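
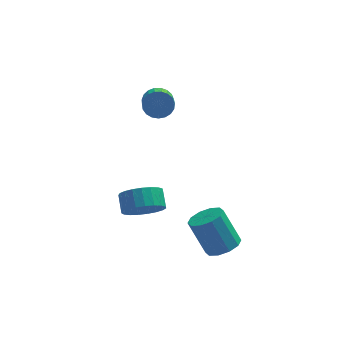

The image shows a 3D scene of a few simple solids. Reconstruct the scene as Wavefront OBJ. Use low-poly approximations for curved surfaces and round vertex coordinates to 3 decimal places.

v 3.903 -3.878 -4.574
v 4.791 -3.824 -4.188
v 3.945 -3.247 -2.32
v 3.057 -3.302 -2.706
v 4.655 -3.287 -4.416
v 3.809 -2.71 -2.548
v 4.232 -2.975 -4.704
v 3.386 -2.398 -2.836
v 3.683 -3.009 -4.942
v 2.836 -2.432 -3.075
v 3.218 -3.374 -5.04
v 2.372 -2.798 -3.172
v 3.015 -3.933 -4.96
v 2.169 -3.356 -3.092
v 3.151 -4.47 -4.732
v 2.305 -3.893 -2.864
v 3.574 -4.782 -4.444
v 2.728 -4.205 -2.576
v 4.124 -4.748 -4.205
v 3.277 -4.171 -2.338
v 4.588 -4.382 -4.108
v 3.742 -3.806 -2.24
v 1.119 3.207 1.193
v 1.438 2.807 0.54
v 1.36 0.992 1.614
v 1.041 1.393 2.267
v 1.722 2.898 0.714
v 1.644 1.083 1.788
v 1.901 3.042 0.971
v 1.824 1.228 2.045
v 1.946 3.215 1.266
v 1.868 1.401 2.34
v 1.847 3.387 1.549
v 1.769 1.572 2.623
v 1.622 3.527 1.77
v 1.545 1.713 2.844
v 1.311 3.613 1.891
v 1.233 1.798 2.966
v 0.966 3.628 1.892
v 0.888 1.813 2.966
v 0.648 3.57 1.772
v 0.57 1.756 2.846
v 0.411 3.45 1.551
v 0.333 1.635 2.626
v 0.296 3.288 1.269
v 0.219 1.473 2.343
v 0.324 3.111 0.974
v 0.246 1.297 2.048
v 0.489 2.952 0.716
v 0.412 1.137 1.79
v 0.763 2.836 0.541
v 0.686 1.022 1.615
v 1.099 2.785 0.478
v 1.021 0.971 1.553
v -0.009 -4.078 -1.321
v 0.619 -3.498 -2.013
v 0.517 -2.622 -1.372
v -0.111 -3.202 -0.679
v 0.199 -3.424 -2.18
v 0.097 -2.548 -1.539
v -0.256 -3.463 -2.199
v -0.358 -2.588 -1.558
v -0.669 -3.609 -2.066
v -0.771 -2.733 -1.424
v -0.967 -3.836 -1.803
v -1.069 -2.96 -1.162
v -1.1 -4.104 -1.458
v -1.202 -3.229 -0.817
v -1.044 -4.368 -1.089
v -1.146 -3.492 -0.447
v -0.81 -4.582 -0.759
v -0.911 -3.706 -0.118
v -0.436 -4.708 -0.527
v -0.538 -3.833 0.114
v 0.011 -4.726 -0.432
v -0.091 -3.85 0.209
v 0.454 -4.632 -0.491
v 0.353 -3.756 0.15
v 0.818 -4.441 -0.693
v 0.716 -3.566 -0.052
v 1.038 -4.188 -1.004
v 0.937 -3.313 -0.362
v 1.078 -3.916 -1.369
v 0.976 -3.04 -0.728
v 0.929 -3.672 -1.726
v 0.828 -2.796 -1.085
f 2 1 5
f 2 5 3
f 3 5 6
f 3 6 4
f 5 1 7
f 5 7 6
f 6 7 8
f 6 8 4
f 7 1 9
f 7 9 8
f 8 9 10
f 8 10 4
f 9 1 11
f 9 11 10
f 10 11 12
f 10 12 4
f 11 1 13
f 11 13 12
f 12 13 14
f 12 14 4
f 13 1 15
f 13 15 14
f 14 15 16
f 14 16 4
f 15 1 17
f 15 17 16
f 16 17 18
f 16 18 4
f 17 1 19
f 17 19 18
f 18 19 20
f 18 20 4
f 19 1 21
f 19 21 20
f 20 21 22
f 20 22 4
f 21 1 2
f 21 2 22
f 22 2 3
f 22 3 4
f 24 23 27
f 24 27 25
f 25 27 28
f 25 28 26
f 27 23 29
f 27 29 28
f 28 29 30
f 28 30 26
f 29 23 31
f 29 31 30
f 30 31 32
f 30 32 26
f 31 23 33
f 31 33 32
f 32 33 34
f 32 34 26
f 33 23 35
f 33 35 34
f 34 35 36
f 34 36 26
f 35 23 37
f 35 37 36
f 36 37 38
f 36 38 26
f 37 23 39
f 37 39 38
f 38 39 40
f 38 40 26
f 39 23 41
f 39 41 40
f 40 41 42
f 40 42 26
f 41 23 43
f 41 43 42
f 42 43 44
f 42 44 26
f 43 23 45
f 43 45 44
f 44 45 46
f 44 46 26
f 45 23 47
f 45 47 46
f 46 47 48
f 46 48 26
f 47 23 49
f 47 49 48
f 48 49 50
f 48 50 26
f 49 23 51
f 49 51 50
f 50 51 52
f 50 52 26
f 51 23 53
f 51 53 52
f 52 53 54
f 52 54 26
f 53 23 24
f 53 24 54
f 54 24 25
f 54 25 26
f 56 55 59
f 56 59 57
f 57 59 60
f 57 60 58
f 59 55 61
f 59 61 60
f 60 61 62
f 60 62 58
f 61 55 63
f 61 63 62
f 62 63 64
f 62 64 58
f 63 55 65
f 63 65 64
f 64 65 66
f 64 66 58
f 65 55 67
f 65 67 66
f 66 67 68
f 66 68 58
f 67 55 69
f 67 69 68
f 68 69 70
f 68 70 58
f 69 55 71
f 69 71 70
f 70 71 72
f 70 72 58
f 71 55 73
f 71 73 72
f 72 73 74
f 72 74 58
f 73 55 75
f 73 75 74
f 74 75 76
f 74 76 58
f 75 55 77
f 75 77 76
f 76 77 78
f 76 78 58
f 77 55 79
f 77 79 78
f 78 79 80
f 78 80 58
f 79 55 81
f 79 81 80
f 80 81 82
f 80 82 58
f 81 55 83
f 81 83 82
f 82 83 84
f 82 84 58
f 83 55 85
f 83 85 84
f 84 85 86
f 84 86 58
f 85 55 56
f 85 56 86
f 86 56 57
f 86 57 58



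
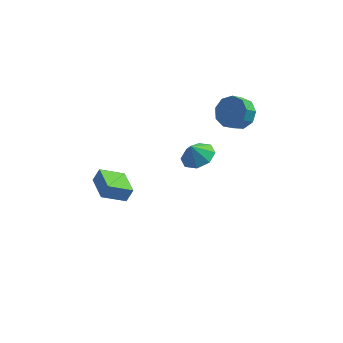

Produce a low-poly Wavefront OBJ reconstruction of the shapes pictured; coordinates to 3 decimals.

v -2.936 -4.745 1.184
v -2.576 -4.511 1.941
v -3.554 -3.173 0.993
v -3.194 -2.939 1.75
v -1.626 -4.321 0.43
v -1.266 -4.087 1.187
v -2.244 -2.749 0.239
v -1.884 -2.515 0.996
v 4.153 3.518 0.802
v 5.062 3.26 1.305
v 4.536 2.725 1.981
v 3.627 2.982 1.478
v 4.789 3.88 1.583
v 4.263 3.344 2.259
v 4.218 4.33 1.496
v 3.692 3.794 2.172
v 3.617 4.4 1.084
v 3.091 3.864 1.76
v 3.267 4.057 0.54
v 2.741 3.522 1.216
v 3.331 3.462 0.119
v 2.805 2.927 0.795
v 3.78 2.893 0.017
v 3.254 2.358 0.694
v 4.403 2.616 0.283
v 3.878 2.081 0.959
v 4.91 2.761 0.791
v 4.384 2.226 1.467
v 1.778 3.554 -3.523
v 2.789 3.525 -3.115
v 1.362 3.466 -2.497
v 2.488 4.302 -3.171
v 1.772 4.64 -3.433
v 1.059 4.342 -3.747
v 0.767 3.582 -3.93
v 1.067 2.805 -3.874
v 1.784 2.467 -3.613
v 2.497 2.765 -3.298
f 2 4 1
f 5 2 1
f 1 4 3
f 3 5 1
f 2 8 4
f 6 2 5
f 6 8 2
f 4 8 3
f 7 5 3
f 3 8 7
f 7 6 5
f 8 6 7
f 10 9 13
f 10 13 11
f 11 13 14
f 11 14 12
f 13 9 15
f 13 15 14
f 14 15 16
f 14 16 12
f 15 9 17
f 15 17 16
f 16 17 18
f 16 18 12
f 17 9 19
f 17 19 18
f 18 19 20
f 18 20 12
f 19 9 21
f 19 21 20
f 20 21 22
f 20 22 12
f 21 9 23
f 21 23 22
f 22 23 24
f 22 24 12
f 23 9 25
f 23 25 24
f 24 25 26
f 24 26 12
f 25 9 27
f 25 27 26
f 26 27 28
f 26 28 12
f 27 9 10
f 27 10 28
f 28 10 11
f 28 11 12
f 30 29 32
f 30 32 31
f 32 29 33
f 32 33 31
f 33 29 34
f 33 34 31
f 34 29 35
f 34 35 31
f 35 29 36
f 35 36 31
f 36 29 37
f 36 37 31
f 37 29 38
f 37 38 31
f 38 29 30
f 38 30 31



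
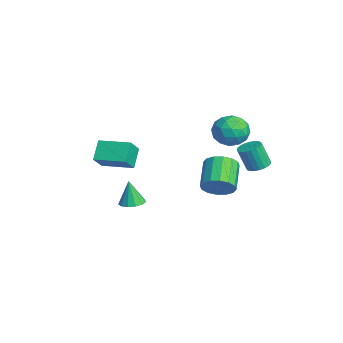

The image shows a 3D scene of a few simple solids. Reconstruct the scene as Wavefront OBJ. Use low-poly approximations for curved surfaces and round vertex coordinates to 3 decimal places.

v -2.313 -2.517 -4.257
v -1.493 -2.471 -4.132
v -2.567 -2.663 -2.543
v -1.654 -2.032 -4.118
v -2.023 -1.746 -4.149
v -2.484 -1.706 -4.214
v -2.891 -1.923 -4.293
v -3.114 -2.328 -4.361
v -3.083 -2.793 -4.396
v -2.807 -3.171 -4.387
v -2.374 -3.341 -4.337
v -1.921 -3.249 -4.262
v -1.593 -2.925 -4.185
v 0.221 2.086 -2.193
v 0.796 2.031 -1.293
v -0.845 2.638 -0.206
v -1.421 2.694 -1.107
v 0.866 2.549 -1.476
v -0.775 3.156 -0.39
v 0.764 2.943 -1.852
v -0.878 3.55 -0.765
v 0.515 3.107 -2.319
v -1.126 3.715 -1.232
v 0.188 2.998 -2.752
v -1.453 3.606 -1.666
v -0.13 2.645 -3.036
v -1.772 3.252 -1.949
v -0.355 2.142 -3.094
v -1.996 2.749 -2.007
v -0.425 1.624 -2.91
v -2.066 2.231 -1.824
v -0.322 1.23 -2.535
v -1.964 1.837 -1.448
v -0.074 1.065 -2.068
v -1.715 1.673 -0.981
v 0.253 1.174 -1.634
v -1.388 1.782 -0.548
v 0.572 1.528 -1.351
v -1.07 2.135 -0.264
v 1.121 3.15 2.682
v 2.288 3.188 2.703
v 1.152 1.612 3.777
v 2.319 1.65 3.798
v 1.698 2.472 4.347
v 1.678 3.422 3.67
v 1.762 1.378 2.81
v 1.742 2.328 2.133
v 2.683 2.093 2.782
v 2.644 2.769 3.732
v 0.796 2.031 2.748
v 0.757 2.707 3.698
v 1.702 3.304 2.596
v 1.738 1.496 3.884
v 1.373 1.979 4.207
v 2.059 2.002 4.219
v 1.344 3.442 3.165
v 2.029 3.464 3.177
v 1.682 3.043 4.144
v 1.411 1.336 3.303
v 2.096 1.358 3.315
v 1.381 2.798 2.261
v 2.067 2.821 2.273
v 1.758 1.757 2.336
v 2.62 2.683 2.655
v 2.638 1.779 3.299
v 2.311 1.619 2.718
v 2.299 2.177 2.32
v 2.597 3.08 3.214
v 2.615 2.176 3.857
v 2.25 2.659 4.18
v 2.239 3.218 3.782
v 2.829 2.437 3.26
v 0.825 2.624 2.623
v 0.843 1.72 3.266
v 1.201 1.582 2.698
v 1.19 2.141 2.3
v 0.802 3.021 3.181
v 0.82 2.117 3.825
v 1.141 2.623 4.16
v 1.129 3.181 3.762
v 0.611 2.363 3.22
v 3.262 3.641 1.075
v 3.682 3.052 0.92
v 3.498 2.529 2.41
v 3.078 3.119 2.565
v 3.891 3.256 1.017
v 3.707 2.733 2.507
v 3.991 3.526 1.124
v 3.807 3.003 2.615
v 3.966 3.816 1.223
v 3.782 3.294 2.713
v 3.818 4.076 1.296
v 3.634 3.554 2.786
v 3.575 4.261 1.331
v 3.391 3.738 2.821
v 3.277 4.339 1.321
v 3.093 3.816 2.812
v 2.977 4.296 1.269
v 2.793 3.773 2.76
v 2.726 4.14 1.184
v 2.542 3.617 2.674
v 2.568 3.898 1.079
v 2.384 3.375 2.569
v 2.53 3.611 0.974
v 2.346 3.088 2.464
v 2.618 3.33 0.886
v 2.434 2.807 2.376
v 2.818 3.102 0.831
v 2.634 2.579 2.321
v 3.094 2.968 0.818
v 2.91 2.445 2.308
v 3.4 2.95 0.849
v 3.216 2.427 2.34
v -1.266 -4.189 1.213
v -0.469 -4.814 2.194
v -0.173 -2.523 1.387
v 0.624 -3.148 2.368
v -0.364 -4.672 0.172
v 0.433 -5.297 1.153
v 0.729 -3.006 0.346
v 1.526 -3.631 1.327
f 2 1 4
f 2 4 3
f 4 1 5
f 4 5 3
f 5 1 6
f 5 6 3
f 6 1 7
f 6 7 3
f 7 1 8
f 7 8 3
f 8 1 9
f 8 9 3
f 9 1 10
f 9 10 3
f 10 1 11
f 10 11 3
f 11 1 12
f 11 12 3
f 12 1 13
f 12 13 3
f 13 1 2
f 13 2 3
f 15 14 18
f 15 18 16
f 16 18 19
f 16 19 17
f 18 14 20
f 18 20 19
f 19 20 21
f 19 21 17
f 20 14 22
f 20 22 21
f 21 22 23
f 21 23 17
f 22 14 24
f 22 24 23
f 23 24 25
f 23 25 17
f 24 14 26
f 24 26 25
f 25 26 27
f 25 27 17
f 26 14 28
f 26 28 27
f 27 28 29
f 27 29 17
f 28 14 30
f 28 30 29
f 29 30 31
f 29 31 17
f 30 14 32
f 30 32 31
f 31 32 33
f 31 33 17
f 32 14 34
f 32 34 33
f 33 34 35
f 33 35 17
f 34 14 36
f 34 36 35
f 35 36 37
f 35 37 17
f 36 14 38
f 36 38 37
f 37 38 39
f 37 39 17
f 38 14 15
f 38 15 39
f 39 15 16
f 39 16 17
f 40 77 56
f 77 51 80
f 56 80 45
f 77 80 56
f 40 56 52
f 56 45 57
f 52 57 41
f 56 57 52
f 40 52 61
f 52 41 62
f 61 62 47
f 52 62 61
f 40 61 73
f 61 47 76
f 73 76 50
f 61 76 73
f 40 73 77
f 73 50 81
f 77 81 51
f 73 81 77
f 41 57 68
f 57 45 71
f 68 71 49
f 57 71 68
f 45 80 58
f 80 51 79
f 58 79 44
f 80 79 58
f 51 81 78
f 81 50 74
f 78 74 42
f 81 74 78
f 50 76 75
f 76 47 63
f 75 63 46
f 76 63 75
f 47 62 67
f 62 41 64
f 67 64 48
f 62 64 67
f 43 69 55
f 69 49 70
f 55 70 44
f 69 70 55
f 43 55 53
f 55 44 54
f 53 54 42
f 55 54 53
f 43 53 60
f 53 42 59
f 60 59 46
f 53 59 60
f 43 60 65
f 60 46 66
f 65 66 48
f 60 66 65
f 43 65 69
f 65 48 72
f 69 72 49
f 65 72 69
f 44 70 58
f 70 49 71
f 58 71 45
f 70 71 58
f 42 54 78
f 54 44 79
f 78 79 51
f 54 79 78
f 46 59 75
f 59 42 74
f 75 74 50
f 59 74 75
f 48 66 67
f 66 46 63
f 67 63 47
f 66 63 67
f 49 72 68
f 72 48 64
f 68 64 41
f 72 64 68
f 83 82 86
f 83 86 84
f 84 86 87
f 84 87 85
f 86 82 88
f 86 88 87
f 87 88 89
f 87 89 85
f 88 82 90
f 88 90 89
f 89 90 91
f 89 91 85
f 90 82 92
f 90 92 91
f 91 92 93
f 91 93 85
f 92 82 94
f 92 94 93
f 93 94 95
f 93 95 85
f 94 82 96
f 94 96 95
f 95 96 97
f 95 97 85
f 96 82 98
f 96 98 97
f 97 98 99
f 97 99 85
f 98 82 100
f 98 100 99
f 99 100 101
f 99 101 85
f 100 82 102
f 100 102 101
f 101 102 103
f 101 103 85
f 102 82 104
f 102 104 103
f 103 104 105
f 103 105 85
f 104 82 106
f 104 106 105
f 105 106 107
f 105 107 85
f 106 82 108
f 106 108 107
f 107 108 109
f 107 109 85
f 108 82 110
f 108 110 109
f 109 110 111
f 109 111 85
f 110 82 112
f 110 112 111
f 111 112 113
f 111 113 85
f 112 82 83
f 112 83 113
f 113 83 84
f 113 84 85
f 115 117 114
f 118 115 114
f 114 117 116
f 116 118 114
f 115 121 117
f 119 115 118
f 119 121 115
f 117 121 116
f 120 118 116
f 116 121 120
f 120 119 118
f 121 119 120



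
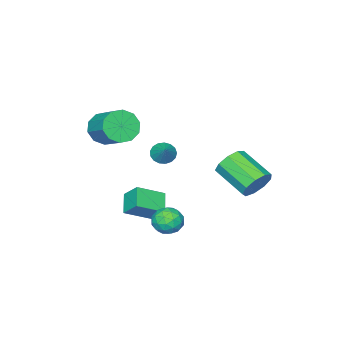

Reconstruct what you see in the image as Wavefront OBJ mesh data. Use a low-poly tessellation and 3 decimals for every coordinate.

v -2.462 1.657 -1.947
v -2.075 1.283 -2.68
v -2.191 -0.511 -1.827
v -2.578 -0.137 -1.093
v -1.637 1.45 -2.27
v -1.753 -0.344 -1.417
v -1.586 1.714 -1.709
v -1.701 -0.081 -0.856
v -1.944 1.951 -1.259
v -2.06 0.157 -0.405
v -2.545 2.051 -1.13
v -2.661 0.256 -0.277
v -3.107 1.966 -1.384
v -3.223 0.172 -0.531
v -3.367 1.737 -1.901
v -3.483 -0.057 -1.048
v -3.204 1.471 -2.439
v -3.32 -0.323 -1.586
v -2.694 1.291 -2.747
v -2.81 -0.503 -1.894
v 0.243 -2.558 -4.794
v -0.516 -3.241 -4.126
v 0.219 -1.726 -3.971
v -0.54 -2.409 -3.303
v 1.48 -3.231 -4.077
v 0.721 -3.914 -3.409
v 1.456 -2.399 -3.254
v 0.697 -3.082 -2.586
v -2.34 -4.163 -1.989
v -2.11 -3.808 -2.495
v -1.72 -3.457 -1.211
v -2.378 -3.661 -2.415
v -2.637 -3.629 -2.237
v -2.828 -3.719 -2.003
v -2.908 -3.912 -1.765
v -2.857 -4.161 -1.578
v -2.688 -4.411 -1.485
v -2.439 -4.605 -1.508
v -2.168 -4.697 -1.641
v -1.936 -4.667 -1.853
v -1.797 -4.522 -2.097
v -1.782 -4.294 -2.315
v -1.895 -4.037 -2.459
v 1.523 -4.248 1.329
v 2.359 -4.241 0.858
v 2.854 -2.764 1.76
v 2.017 -2.772 2.231
v 1.97 -3.92 0.546
v 2.465 -2.443 1.448
v 1.41 -3.724 0.533
v 1.905 -2.247 1.435
v 0.893 -3.729 0.824
v 1.388 -2.252 1.726
v 0.616 -3.932 1.308
v 1.111 -2.455 2.21
v 0.686 -4.256 1.8
v 1.181 -2.779 2.702
v 1.075 -4.577 2.112
v 1.57 -3.1 3.014
v 1.635 -4.773 2.125
v 2.13 -3.296 3.027
v 2.152 -4.768 1.834
v 2.647 -3.291 2.736
v 2.429 -4.565 1.35
v 2.924 -3.088 2.252
v 2.446 1.183 -2.834
v 3.026 0.905 -2.342
v 1.854 0.015 -2.798
v 2.434 -0.263 -2.306
v 1.908 0.291 -2.039
v 2.274 1.013 -2.061
v 2.606 -0.093 -3.079
v 2.972 0.629 -3.101
v 3.124 0.116 -2.493
v 2.693 0.354 -1.851
v 2.187 0.566 -3.289
v 1.756 0.804 -2.647
v 2.788 1.147 -2.591
v 2.092 -0.227 -2.549
v 1.783 0.099 -2.392
v 2.124 -0.064 -2.103
v 2.346 1.21 -2.426
v 2.687 1.047 -2.137
v 2.03 0.686 -1.959
v 2.193 -0.127 -3.003
v 2.534 -0.29 -2.714
v 2.756 0.984 -3.037
v 3.097 0.821 -2.748
v 2.85 0.234 -3.181
v 3.187 0.519 -2.391
v 2.839 -0.168 -2.37
v 2.94 -0.068 -2.824
v 3.155 0.357 -2.837
v 2.933 0.659 -2.013
v 2.585 -0.028 -1.992
v 2.276 0.298 -1.835
v 2.491 0.723 -1.848
v 2.991 0.195 -2.102
v 2.295 0.948 -3.148
v 1.947 0.261 -3.127
v 2.389 0.197 -3.292
v 2.604 0.622 -3.305
v 2.041 1.088 -2.77
v 1.693 0.401 -2.749
v 1.725 0.563 -2.303
v 1.94 0.988 -2.316
v 1.889 0.725 -3.038
f 2 1 5
f 2 5 3
f 3 5 6
f 3 6 4
f 5 1 7
f 5 7 6
f 6 7 8
f 6 8 4
f 7 1 9
f 7 9 8
f 8 9 10
f 8 10 4
f 9 1 11
f 9 11 10
f 10 11 12
f 10 12 4
f 11 1 13
f 11 13 12
f 12 13 14
f 12 14 4
f 13 1 15
f 13 15 14
f 14 15 16
f 14 16 4
f 15 1 17
f 15 17 16
f 16 17 18
f 16 18 4
f 17 1 19
f 17 19 18
f 18 19 20
f 18 20 4
f 19 1 2
f 19 2 20
f 20 2 3
f 20 3 4
f 22 24 21
f 25 22 21
f 21 24 23
f 23 25 21
f 22 28 24
f 26 22 25
f 26 28 22
f 24 28 23
f 27 25 23
f 23 28 27
f 27 26 25
f 28 26 27
f 30 29 32
f 30 32 31
f 32 29 33
f 32 33 31
f 33 29 34
f 33 34 31
f 34 29 35
f 34 35 31
f 35 29 36
f 35 36 31
f 36 29 37
f 36 37 31
f 37 29 38
f 37 38 31
f 38 29 39
f 38 39 31
f 39 29 40
f 39 40 31
f 40 29 41
f 40 41 31
f 41 29 42
f 41 42 31
f 42 29 43
f 42 43 31
f 43 29 30
f 43 30 31
f 45 44 48
f 45 48 46
f 46 48 49
f 46 49 47
f 48 44 50
f 48 50 49
f 49 50 51
f 49 51 47
f 50 44 52
f 50 52 51
f 51 52 53
f 51 53 47
f 52 44 54
f 52 54 53
f 53 54 55
f 53 55 47
f 54 44 56
f 54 56 55
f 55 56 57
f 55 57 47
f 56 44 58
f 56 58 57
f 57 58 59
f 57 59 47
f 58 44 60
f 58 60 59
f 59 60 61
f 59 61 47
f 60 44 62
f 60 62 61
f 61 62 63
f 61 63 47
f 62 44 64
f 62 64 63
f 63 64 65
f 63 65 47
f 64 44 45
f 64 45 65
f 65 45 46
f 65 46 47
f 66 103 82
f 103 77 106
f 82 106 71
f 103 106 82
f 66 82 78
f 82 71 83
f 78 83 67
f 82 83 78
f 66 78 87
f 78 67 88
f 87 88 73
f 78 88 87
f 66 87 99
f 87 73 102
f 99 102 76
f 87 102 99
f 66 99 103
f 99 76 107
f 103 107 77
f 99 107 103
f 67 83 94
f 83 71 97
f 94 97 75
f 83 97 94
f 71 106 84
f 106 77 105
f 84 105 70
f 106 105 84
f 77 107 104
f 107 76 100
f 104 100 68
f 107 100 104
f 76 102 101
f 102 73 89
f 101 89 72
f 102 89 101
f 73 88 93
f 88 67 90
f 93 90 74
f 88 90 93
f 69 95 81
f 95 75 96
f 81 96 70
f 95 96 81
f 69 81 79
f 81 70 80
f 79 80 68
f 81 80 79
f 69 79 86
f 79 68 85
f 86 85 72
f 79 85 86
f 69 86 91
f 86 72 92
f 91 92 74
f 86 92 91
f 69 91 95
f 91 74 98
f 95 98 75
f 91 98 95
f 70 96 84
f 96 75 97
f 84 97 71
f 96 97 84
f 68 80 104
f 80 70 105
f 104 105 77
f 80 105 104
f 72 85 101
f 85 68 100
f 101 100 76
f 85 100 101
f 74 92 93
f 92 72 89
f 93 89 73
f 92 89 93
f 75 98 94
f 98 74 90
f 94 90 67
f 98 90 94



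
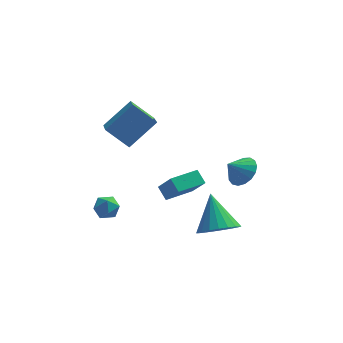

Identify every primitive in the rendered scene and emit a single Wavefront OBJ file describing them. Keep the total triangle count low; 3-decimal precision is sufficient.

v -2.262 2.854 0.814
v -2.092 0.977 1.807
v -3.392 3.255 1.764
v -3.223 1.378 2.757
v -0.957 3.622 2.043
v -0.788 1.745 3.036
v -2.088 4.023 2.993
v -1.918 2.146 3.986
v -0.384 2.056 -2.844
v -0.768 2.609 -2.293
v 0.912 3.04 -2.93
v 0.528 3.594 -2.38
v 0.232 1.346 -1.7
v -0.152 1.9 -1.15
v 1.528 2.331 -1.787
v 1.144 2.884 -1.236
v 3.39 3.936 -2.135
v 3.776 4.528 -1.529
v 2.63 3.624 -1.345
v 3.464 4.772 -1.733
v 3.135 4.825 -2.028
v 2.865 4.674 -2.348
v 2.715 4.354 -2.619
v 2.72 3.939 -2.779
v 2.878 3.523 -2.792
v 3.154 3.202 -2.654
v 3.483 3.049 -2.397
v 3.792 3.1 -2.08
v 4.008 3.342 -1.776
v 4.083 3.72 -1.553
v 3.999 4.148 -1.465
v -3.649 1.35 -2.139
v -3.346 1.712 -2.704
v -3.114 0.348 -2.496
v -2.811 0.71 -3.061
v -2.592 0.852 -2.372
v -2.923 1.471 -2.152
v -3.537 0.589 -3.048
v -3.868 1.208 -2.828
v -3.277 1.242 -3.265
v -2.693 1.405 -2.848
v -3.767 0.655 -2.352
v -3.183 0.818 -1.935
v 2.087 -1.968 -1.866
v 2.849 -2.428 -1.273
v 1.713 -0.612 -0.334
v 3.078 -2.117 -1.492
v 3.137 -1.78 -1.776
v 3.013 -1.475 -2.076
v 2.73 -1.255 -2.34
v 2.335 -1.159 -2.521
v 1.898 -1.202 -2.59
v 1.493 -1.378 -2.533
v 1.191 -1.656 -2.361
v 1.044 -1.988 -2.103
v 1.077 -2.316 -1.805
v 1.285 -2.584 -1.517
v 1.632 -2.746 -1.29
v 2.057 -2.773 -1.162
v 2.488 -2.66 -1.156
f 2 4 1
f 5 2 1
f 1 4 3
f 3 5 1
f 2 8 4
f 6 2 5
f 6 8 2
f 4 8 3
f 7 5 3
f 3 8 7
f 7 6 5
f 8 6 7
f 10 12 9
f 13 10 9
f 9 12 11
f 11 13 9
f 10 16 12
f 14 10 13
f 14 16 10
f 12 16 11
f 15 13 11
f 11 16 15
f 15 14 13
f 16 14 15
f 18 17 20
f 18 20 19
f 20 17 21
f 20 21 19
f 21 17 22
f 21 22 19
f 22 17 23
f 22 23 19
f 23 17 24
f 23 24 19
f 24 17 25
f 24 25 19
f 25 17 26
f 25 26 19
f 26 17 27
f 26 27 19
f 27 17 28
f 27 28 19
f 28 17 29
f 28 29 19
f 29 17 30
f 29 30 19
f 30 17 31
f 30 31 19
f 31 17 18
f 31 18 19
f 32 43 37
f 32 37 33
f 32 33 39
f 32 39 42
f 32 42 43
f 33 37 41
f 37 43 36
f 43 42 34
f 42 39 38
f 39 33 40
f 35 41 36
f 35 36 34
f 35 34 38
f 35 38 40
f 35 40 41
f 36 41 37
f 34 36 43
f 38 34 42
f 40 38 39
f 41 40 33
f 45 44 47
f 45 47 46
f 47 44 48
f 47 48 46
f 48 44 49
f 48 49 46
f 49 44 50
f 49 50 46
f 50 44 51
f 50 51 46
f 51 44 52
f 51 52 46
f 52 44 53
f 52 53 46
f 53 44 54
f 53 54 46
f 54 44 55
f 54 55 46
f 55 44 56
f 55 56 46
f 56 44 57
f 56 57 46
f 57 44 58
f 57 58 46
f 58 44 59
f 58 59 46
f 59 44 60
f 59 60 46
f 60 44 45
f 60 45 46



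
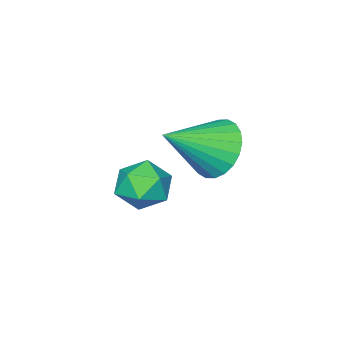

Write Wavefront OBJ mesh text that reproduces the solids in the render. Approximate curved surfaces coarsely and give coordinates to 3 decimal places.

v -2.769 3.065 1.739
v -2.158 3.242 0.892
v -1.171 2.535 2.781
v -2.154 3.614 1.073
v -2.243 3.901 1.357
v -2.413 4.062 1.698
v -2.636 4.07 2.046
v -2.88 3.926 2.347
v -3.107 3.65 2.556
v -3.283 3.285 2.64
v -3.38 2.887 2.587
v -3.385 2.515 2.405
v -3.296 2.228 2.122
v -3.126 2.067 1.78
v -2.903 2.059 1.433
v -2.659 2.203 1.132
v -2.432 2.479 0.923
v -2.256 2.844 0.839
v 0.412 4.109 2.542
v 1.08 4.019 1.988
v -0.2 2.961 1.992
v 0.468 2.871 1.438
v 0.587 2.731 2.291
v 0.965 3.44 2.631
v -0.085 3.54 1.349
v 0.293 4.249 1.689
v 0.773 3.667 1.25
v 1.188 3.167 1.833
v -0.308 3.813 2.147
v 0.107 3.313 2.73
f 2 1 4
f 2 4 3
f 4 1 5
f 4 5 3
f 5 1 6
f 5 6 3
f 6 1 7
f 6 7 3
f 7 1 8
f 7 8 3
f 8 1 9
f 8 9 3
f 9 1 10
f 9 10 3
f 10 1 11
f 10 11 3
f 11 1 12
f 11 12 3
f 12 1 13
f 12 13 3
f 13 1 14
f 13 14 3
f 14 1 15
f 14 15 3
f 15 1 16
f 15 16 3
f 16 1 17
f 16 17 3
f 17 1 18
f 17 18 3
f 18 1 2
f 18 2 3
f 19 30 24
f 19 24 20
f 19 20 26
f 19 26 29
f 19 29 30
f 20 24 28
f 24 30 23
f 30 29 21
f 29 26 25
f 26 20 27
f 22 28 23
f 22 23 21
f 22 21 25
f 22 25 27
f 22 27 28
f 23 28 24
f 21 23 30
f 25 21 29
f 27 25 26
f 28 27 20



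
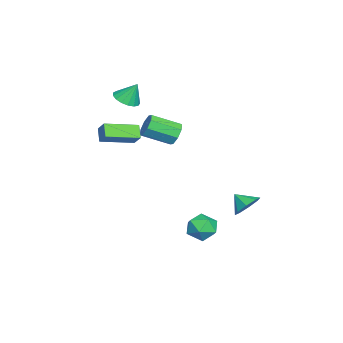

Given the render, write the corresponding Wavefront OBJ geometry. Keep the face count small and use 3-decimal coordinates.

v -3.443 -2.661 2.734
v -3.069 -3.304 3.079
v -3.437 -2.039 3.886
v -2.772 -3.078 2.956
v -2.63 -2.757 2.782
v -2.673 -2.414 2.596
v -2.893 -2.127 2.443
v -3.239 -1.963 2.355
v -3.631 -1.959 2.355
v -3.98 -2.116 2.441
v -4.206 -2.397 2.595
v -4.258 -2.74 2.78
v -4.122 -3.064 2.954
v -3.831 -3.296 3.078
v -3.451 -3.383 3.124
v 3.126 3.443 -2.489
v 3.982 3.536 -2.829
v 3.198 1.964 -2.711
v 4.054 2.057 -3.051
v 3.896 2.204 -2.151
v 3.851 3.118 -2.014
v 3.329 2.382 -3.526
v 3.284 3.296 -3.389
v 4.107 2.88 -3.47
v 4.457 2.77 -2.621
v 2.723 2.73 -2.919
v 3.073 2.62 -2.07
v -1.732 4.258 -3.951
v -1.374 3.641 -4.483
v -2.088 3.482 -3.289
v -0.941 3.853 -4.001
v -0.972 4.303 -3.491
v -1.448 4.726 -3.25
v -2.091 4.875 -3.419
v -2.523 4.663 -3.901
v -2.493 4.213 -4.411
v -2.017 3.79 -4.652
v -1.433 0.449 1.265
v -1.053 0.81 1.814
v -0.646 -0.727 2.545
v -1.027 -1.089 1.995
v -1.612 0.727 1.949
v -1.206 -0.811 2.68
v -2.067 0.48 1.683
v -1.66 -1.057 2.414
v -2.151 0.215 1.172
v -1.744 -1.322 1.903
v -1.814 0.087 0.715
v -1.407 -1.45 1.446
v -1.254 0.171 0.58
v -0.848 -1.367 1.311
v -0.8 0.417 0.846
v -0.393 -1.12 1.577
v -0.716 0.682 1.357
v -0.309 -0.855 2.088
v 1.427 -3.003 1.777
v 0.801 -3.218 2.401
v 0.465 -1.379 1.372
v -0.161 -1.595 1.996
v 1.901 -2.565 2.404
v 1.275 -2.781 3.028
v 0.939 -0.942 1.999
v 0.313 -1.157 2.623
f 2 1 4
f 2 4 3
f 4 1 5
f 4 5 3
f 5 1 6
f 5 6 3
f 6 1 7
f 6 7 3
f 7 1 8
f 7 8 3
f 8 1 9
f 8 9 3
f 9 1 10
f 9 10 3
f 10 1 11
f 10 11 3
f 11 1 12
f 11 12 3
f 12 1 13
f 12 13 3
f 13 1 14
f 13 14 3
f 14 1 15
f 14 15 3
f 15 1 2
f 15 2 3
f 16 27 21
f 16 21 17
f 16 17 23
f 16 23 26
f 16 26 27
f 17 21 25
f 21 27 20
f 27 26 18
f 26 23 22
f 23 17 24
f 19 25 20
f 19 20 18
f 19 18 22
f 19 22 24
f 19 24 25
f 20 25 21
f 18 20 27
f 22 18 26
f 24 22 23
f 25 24 17
f 29 28 31
f 29 31 30
f 31 28 32
f 31 32 30
f 32 28 33
f 32 33 30
f 33 28 34
f 33 34 30
f 34 28 35
f 34 35 30
f 35 28 36
f 35 36 30
f 36 28 37
f 36 37 30
f 37 28 29
f 37 29 30
f 39 38 42
f 39 42 40
f 40 42 43
f 40 43 41
f 42 38 44
f 42 44 43
f 43 44 45
f 43 45 41
f 44 38 46
f 44 46 45
f 45 46 47
f 45 47 41
f 46 38 48
f 46 48 47
f 47 48 49
f 47 49 41
f 48 38 50
f 48 50 49
f 49 50 51
f 49 51 41
f 50 38 52
f 50 52 51
f 51 52 53
f 51 53 41
f 52 38 54
f 52 54 53
f 53 54 55
f 53 55 41
f 54 38 39
f 54 39 55
f 55 39 40
f 55 40 41
f 57 59 56
f 60 57 56
f 56 59 58
f 58 60 56
f 57 63 59
f 61 57 60
f 61 63 57
f 59 63 58
f 62 60 58
f 58 63 62
f 62 61 60
f 63 61 62



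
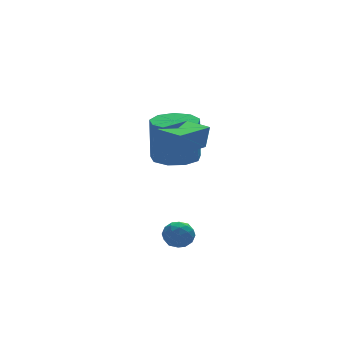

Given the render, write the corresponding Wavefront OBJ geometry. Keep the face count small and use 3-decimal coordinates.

v 3.017 3.707 -0.85
v 4.056 3.5 -0.833
v 4.023 3.507 1.287
v 2.983 3.713 1.27
v 3.946 4.217 -0.837
v 3.912 4.223 1.283
v 3.4 4.695 -0.847
v 3.367 4.701 1.273
v 2.676 4.71 -0.858
v 2.642 4.717 1.261
v 2.11 4.256 -0.866
v 2.077 4.263 1.254
v 1.969 3.545 -0.866
v 1.936 3.552 1.254
v 2.318 2.909 -0.858
v 2.285 2.916 1.261
v 2.994 2.647 -0.847
v 2.961 2.654 1.273
v 3.68 2.88 -0.837
v 3.647 2.887 1.283
v 0.666 -0.442 -2.941
v 1.213 -0.025 -3.029
v 1.347 -1.335 -2.951
v 1.894 -0.918 -3.039
v 1.55 -0.917 -2.436
v 1.13 -0.364 -2.43
v 1.43 -0.996 -3.55
v 1.01 -0.443 -3.544
v 1.686 -0.367 -3.406
v 1.76 -0.318 -2.718
v 0.8 -1.042 -3.262
v 0.874 -0.993 -2.574
v 0.88 -0.155 -2.984
v 1.68 -1.205 -2.996
v 1.478 -1.204 -2.641
v 1.8 -0.959 -2.694
v 0.831 -0.355 -2.632
v 1.153 -0.109 -2.684
v 1.351 -0.634 -2.335
v 1.407 -1.251 -3.296
v 1.729 -1.005 -3.348
v 0.76 -0.401 -3.286
v 1.082 -0.156 -3.339
v 1.209 -0.726 -3.645
v 1.479 -0.11 -3.257
v 1.879 -0.636 -3.263
v 1.607 -0.681 -3.564
v 1.36 -0.357 -3.56
v 1.523 -0.082 -2.853
v 1.923 -0.607 -2.859
v 1.721 -0.606 -2.504
v 1.474 -0.282 -2.501
v 1.8 -0.283 -3.074
v 0.637 -0.753 -3.121
v 1.037 -1.278 -3.127
v 1.086 -1.078 -3.479
v 0.839 -0.754 -3.476
v 0.681 -0.724 -2.717
v 1.081 -1.25 -2.723
v 1.2 -1.003 -2.42
v 0.953 -0.679 -2.416
v 0.76 -1.077 -2.906
v 0.084 -0.964 2.04
v 0.259 -0.965 3.076
v 1.847 0.211 1.743
v 2.023 0.21 2.778
v 0.657 -1.85 1.942
v 0.833 -1.851 2.977
v 2.421 -0.675 1.644
v 2.596 -0.676 2.68
f 2 1 5
f 2 5 3
f 3 5 6
f 3 6 4
f 5 1 7
f 5 7 6
f 6 7 8
f 6 8 4
f 7 1 9
f 7 9 8
f 8 9 10
f 8 10 4
f 9 1 11
f 9 11 10
f 10 11 12
f 10 12 4
f 11 1 13
f 11 13 12
f 12 13 14
f 12 14 4
f 13 1 15
f 13 15 14
f 14 15 16
f 14 16 4
f 15 1 17
f 15 17 16
f 16 17 18
f 16 18 4
f 17 1 19
f 17 19 18
f 18 19 20
f 18 20 4
f 19 1 2
f 19 2 20
f 20 2 3
f 20 3 4
f 21 58 37
f 58 32 61
f 37 61 26
f 58 61 37
f 21 37 33
f 37 26 38
f 33 38 22
f 37 38 33
f 21 33 42
f 33 22 43
f 42 43 28
f 33 43 42
f 21 42 54
f 42 28 57
f 54 57 31
f 42 57 54
f 21 54 58
f 54 31 62
f 58 62 32
f 54 62 58
f 22 38 49
f 38 26 52
f 49 52 30
f 38 52 49
f 26 61 39
f 61 32 60
f 39 60 25
f 61 60 39
f 32 62 59
f 62 31 55
f 59 55 23
f 62 55 59
f 31 57 56
f 57 28 44
f 56 44 27
f 57 44 56
f 28 43 48
f 43 22 45
f 48 45 29
f 43 45 48
f 24 50 36
f 50 30 51
f 36 51 25
f 50 51 36
f 24 36 34
f 36 25 35
f 34 35 23
f 36 35 34
f 24 34 41
f 34 23 40
f 41 40 27
f 34 40 41
f 24 41 46
f 41 27 47
f 46 47 29
f 41 47 46
f 24 46 50
f 46 29 53
f 50 53 30
f 46 53 50
f 25 51 39
f 51 30 52
f 39 52 26
f 51 52 39
f 23 35 59
f 35 25 60
f 59 60 32
f 35 60 59
f 27 40 56
f 40 23 55
f 56 55 31
f 40 55 56
f 29 47 48
f 47 27 44
f 48 44 28
f 47 44 48
f 30 53 49
f 53 29 45
f 49 45 22
f 53 45 49
f 64 66 63
f 67 64 63
f 63 66 65
f 65 67 63
f 64 70 66
f 68 64 67
f 68 70 64
f 66 70 65
f 69 67 65
f 65 70 69
f 69 68 67
f 70 68 69



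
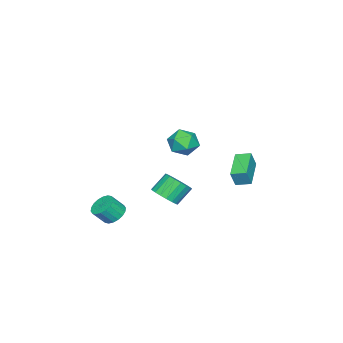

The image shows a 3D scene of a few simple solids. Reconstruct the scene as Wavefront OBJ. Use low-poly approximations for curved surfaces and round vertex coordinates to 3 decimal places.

v -2.248 2.484 -0.653
v -1.857 2.343 0.386
v -2.493 3.398 -0.437
v -2.101 3.256 0.603
v -0.399 3.124 -1.263
v -0.007 2.982 -0.223
v -0.643 4.037 -1.046
v -0.252 3.896 -0.007
v -1.54 -2.231 -4.299
v -0.861 -2.471 -3.634
v -1.741 -1.968 -2.556
v -2.42 -1.729 -3.221
v -0.755 -2.061 -3.738
v -1.635 -1.558 -2.66
v -0.804 -1.685 -3.954
v -1.684 -1.182 -2.875
v -0.999 -1.417 -4.237
v -1.878 -0.914 -3.159
v -1.301 -1.31 -4.533
v -2.181 -0.808 -3.455
v -1.65 -1.386 -4.783
v -2.53 -0.883 -3.704
v -1.978 -1.63 -4.937
v -2.858 -1.127 -3.858
v -2.219 -1.992 -4.964
v -3.099 -1.489 -3.886
v -2.325 -2.402 -4.86
v -3.205 -1.899 -3.782
v -2.276 -2.778 -4.645
v -3.156 -2.275 -3.566
v -2.082 -3.046 -4.361
v -2.961 -2.543 -3.283
v -1.779 -3.152 -4.065
v -2.659 -2.65 -2.987
v -1.43 -3.077 -3.816
v -2.31 -2.574 -2.737
v -1.102 -2.833 -3.662
v -1.982 -2.33 -2.583
v 2.777 -3.129 -3.854
v 3.356 -2.52 -3.852
v 3.902 -3.042 -2.945
v 3.323 -3.651 -2.946
v 3.095 -2.388 -3.619
v 3.641 -2.909 -2.712
v 2.771 -2.403 -3.432
v 3.317 -2.924 -2.525
v 2.449 -2.561 -3.329
v 2.995 -3.082 -2.422
v 2.191 -2.832 -3.33
v 2.737 -3.353 -2.423
v 2.05 -3.162 -3.435
v 2.596 -3.683 -2.527
v 2.052 -3.485 -3.622
v 2.598 -4.007 -2.715
v 2.198 -3.738 -3.855
v 2.744 -4.26 -2.948
v 2.459 -3.871 -4.088
v 3.005 -4.392 -3.181
v 2.783 -3.856 -4.275
v 3.329 -4.377 -3.368
v 3.105 -3.698 -4.378
v 3.651 -4.219 -3.471
v 3.363 -3.427 -4.377
v 3.909 -3.948 -3.47
v 3.504 -3.097 -4.273
v 4.05 -3.618 -3.365
v 3.502 -2.773 -4.085
v 4.048 -3.295 -3.178
v 3.953 2.604 4.631
v 4.595 1.862 4.445
v 3.085 2.178 3.335
v 3.727 1.436 3.149
v 3.13 1.392 3.949
v 3.666 1.655 4.75
v 4.014 2.385 3.03
v 4.55 2.648 3.831
v 4.632 1.726 3.456
v 4.086 1.112 4.024
v 3.594 2.928 3.756
v 3.048 2.314 4.324
f 2 4 1
f 5 2 1
f 1 4 3
f 3 5 1
f 2 8 4
f 6 2 5
f 6 8 2
f 4 8 3
f 7 5 3
f 3 8 7
f 7 6 5
f 8 6 7
f 10 9 13
f 10 13 11
f 11 13 14
f 11 14 12
f 13 9 15
f 13 15 14
f 14 15 16
f 14 16 12
f 15 9 17
f 15 17 16
f 16 17 18
f 16 18 12
f 17 9 19
f 17 19 18
f 18 19 20
f 18 20 12
f 19 9 21
f 19 21 20
f 20 21 22
f 20 22 12
f 21 9 23
f 21 23 22
f 22 23 24
f 22 24 12
f 23 9 25
f 23 25 24
f 24 25 26
f 24 26 12
f 25 9 27
f 25 27 26
f 26 27 28
f 26 28 12
f 27 9 29
f 27 29 28
f 28 29 30
f 28 30 12
f 29 9 31
f 29 31 30
f 30 31 32
f 30 32 12
f 31 9 33
f 31 33 32
f 32 33 34
f 32 34 12
f 33 9 35
f 33 35 34
f 34 35 36
f 34 36 12
f 35 9 37
f 35 37 36
f 36 37 38
f 36 38 12
f 37 9 10
f 37 10 38
f 38 10 11
f 38 11 12
f 40 39 43
f 40 43 41
f 41 43 44
f 41 44 42
f 43 39 45
f 43 45 44
f 44 45 46
f 44 46 42
f 45 39 47
f 45 47 46
f 46 47 48
f 46 48 42
f 47 39 49
f 47 49 48
f 48 49 50
f 48 50 42
f 49 39 51
f 49 51 50
f 50 51 52
f 50 52 42
f 51 39 53
f 51 53 52
f 52 53 54
f 52 54 42
f 53 39 55
f 53 55 54
f 54 55 56
f 54 56 42
f 55 39 57
f 55 57 56
f 56 57 58
f 56 58 42
f 57 39 59
f 57 59 58
f 58 59 60
f 58 60 42
f 59 39 61
f 59 61 60
f 60 61 62
f 60 62 42
f 61 39 63
f 61 63 62
f 62 63 64
f 62 64 42
f 63 39 65
f 63 65 64
f 64 65 66
f 64 66 42
f 65 39 67
f 65 67 66
f 66 67 68
f 66 68 42
f 67 39 40
f 67 40 68
f 68 40 41
f 68 41 42
f 69 80 74
f 69 74 70
f 69 70 76
f 69 76 79
f 69 79 80
f 70 74 78
f 74 80 73
f 80 79 71
f 79 76 75
f 76 70 77
f 72 78 73
f 72 73 71
f 72 71 75
f 72 75 77
f 72 77 78
f 73 78 74
f 71 73 80
f 75 71 79
f 77 75 76
f 78 77 70



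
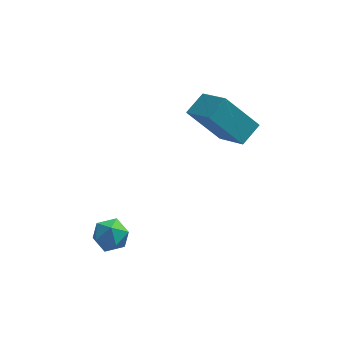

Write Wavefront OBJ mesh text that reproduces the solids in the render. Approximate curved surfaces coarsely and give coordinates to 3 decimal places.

v -3.002 0.303 -2.189
v -2.648 0.769 -2.864
v -2.172 -0.829 -2.536
v -1.818 -0.363 -3.211
v -1.636 -0.135 -2.366
v -2.149 0.565 -2.152
v -2.671 -0.625 -3.248
v -3.184 0.075 -3.034
v -2.443 0.196 -3.519
v -1.803 0.499 -2.973
v -3.017 -0.559 -2.427
v -2.377 -0.256 -1.881
v 1.818 2.702 2.843
v 2.559 3.549 3.34
v 0.897 4.197 1.672
v 1.638 5.043 2.169
v 3.282 2.357 1.251
v 4.023 3.203 1.748
v 2.361 3.851 0.08
v 3.102 4.698 0.577
f 1 12 6
f 1 6 2
f 1 2 8
f 1 8 11
f 1 11 12
f 2 6 10
f 6 12 5
f 12 11 3
f 11 8 7
f 8 2 9
f 4 10 5
f 4 5 3
f 4 3 7
f 4 7 9
f 4 9 10
f 5 10 6
f 3 5 12
f 7 3 11
f 9 7 8
f 10 9 2
f 14 16 13
f 17 14 13
f 13 16 15
f 15 17 13
f 14 20 16
f 18 14 17
f 18 20 14
f 16 20 15
f 19 17 15
f 15 20 19
f 19 18 17
f 20 18 19



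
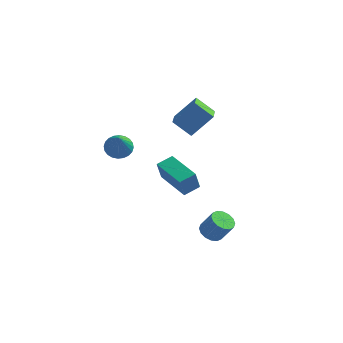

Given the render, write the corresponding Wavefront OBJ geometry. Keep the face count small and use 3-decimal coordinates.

v -1.338 -0.103 -0.438
v -1.504 -0.378 0.749
v -0.691 0.641 -0.175
v -0.858 0.366 1.012
v 0.338 -1.526 -0.532
v 0.171 -1.801 0.655
v 0.984 -0.782 -0.269
v 0.818 -1.057 0.918
v -3.174 -1.704 2.729
v -2.741 -1.134 3.037
v -2.746 -2.876 4.291
v -3.014 -1.073 3.158
v -3.311 -1.108 3.213
v -3.587 -1.234 3.194
v -3.801 -1.432 3.105
v -3.919 -1.671 2.958
v -3.924 -1.915 2.776
v -3.815 -2.127 2.587
v -3.608 -2.274 2.42
v -3.335 -2.335 2.299
v -3.038 -2.3 2.244
v -2.761 -2.174 2.263
v -2.548 -1.976 2.352
v -2.43 -1.737 2.499
v -2.425 -1.493 2.681
v -2.534 -1.281 2.87
v -0.755 0.048 3.969
v 0.258 0.731 5.193
v -1.051 1.414 3.452
v -0.037 2.097 4.676
v 0.297 -0.037 3.144
v 1.311 0.646 4.368
v 0.002 1.329 2.627
v 1.015 2.012 3.851
v 1.774 -1.395 -3.318
v 2.381 -1.528 -3.681
v 3.054 -1.557 -2.546
v 2.446 -1.425 -2.182
v 2.361 -1.156 -3.659
v 3.033 -1.186 -2.524
v 2.183 -0.849 -3.546
v 2.856 -0.878 -2.411
v 1.896 -0.688 -3.372
v 2.569 -0.717 -2.236
v 1.576 -0.716 -3.183
v 2.249 -0.746 -2.047
v 1.309 -0.927 -3.03
v 1.982 -0.956 -1.895
v 1.166 -1.263 -2.954
v 1.839 -1.292 -1.819
v 1.187 -1.634 -2.976
v 1.859 -1.664 -1.841
v 1.364 -1.942 -3.089
v 2.037 -1.971 -1.954
v 1.651 -2.103 -3.264
v 2.324 -2.132 -2.128
v 1.971 -2.074 -3.453
v 2.644 -2.104 -2.317
v 2.238 -1.864 -3.605
v 2.911 -1.893 -2.47
f 2 4 1
f 5 2 1
f 1 4 3
f 3 5 1
f 2 8 4
f 6 2 5
f 6 8 2
f 4 8 3
f 7 5 3
f 3 8 7
f 7 6 5
f 8 6 7
f 10 9 12
f 10 12 11
f 12 9 13
f 12 13 11
f 13 9 14
f 13 14 11
f 14 9 15
f 14 15 11
f 15 9 16
f 15 16 11
f 16 9 17
f 16 17 11
f 17 9 18
f 17 18 11
f 18 9 19
f 18 19 11
f 19 9 20
f 19 20 11
f 20 9 21
f 20 21 11
f 21 9 22
f 21 22 11
f 22 9 23
f 22 23 11
f 23 9 24
f 23 24 11
f 24 9 25
f 24 25 11
f 25 9 26
f 25 26 11
f 26 9 10
f 26 10 11
f 28 30 27
f 31 28 27
f 27 30 29
f 29 31 27
f 28 34 30
f 32 28 31
f 32 34 28
f 30 34 29
f 33 31 29
f 29 34 33
f 33 32 31
f 34 32 33
f 36 35 39
f 36 39 37
f 37 39 40
f 37 40 38
f 39 35 41
f 39 41 40
f 40 41 42
f 40 42 38
f 41 35 43
f 41 43 42
f 42 43 44
f 42 44 38
f 43 35 45
f 43 45 44
f 44 45 46
f 44 46 38
f 45 35 47
f 45 47 46
f 46 47 48
f 46 48 38
f 47 35 49
f 47 49 48
f 48 49 50
f 48 50 38
f 49 35 51
f 49 51 50
f 50 51 52
f 50 52 38
f 51 35 53
f 51 53 52
f 52 53 54
f 52 54 38
f 53 35 55
f 53 55 54
f 54 55 56
f 54 56 38
f 55 35 57
f 55 57 56
f 56 57 58
f 56 58 38
f 57 35 59
f 57 59 58
f 58 59 60
f 58 60 38
f 59 35 36
f 59 36 60
f 60 36 37
f 60 37 38



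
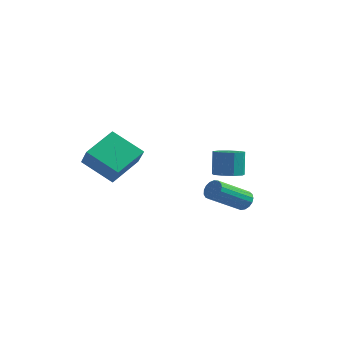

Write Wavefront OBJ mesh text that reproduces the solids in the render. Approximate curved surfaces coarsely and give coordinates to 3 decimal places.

v 3.526 2.582 -3.311
v 3.993 2.54 -3.023
v 3.18 1.096 -1.92
v 2.714 1.138 -2.209
v 3.853 2.719 -2.891
v 3.04 1.276 -1.788
v 3.638 2.867 -2.855
v 2.826 1.424 -1.752
v 3.398 2.95 -2.924
v 2.586 1.507 -1.821
v 3.187 2.948 -3.081
v 2.375 1.505 -1.978
v 3.054 2.863 -3.292
v 2.241 1.419 -2.189
v 3.029 2.713 -3.506
v 2.217 1.269 -2.403
v 3.118 2.533 -3.677
v 2.305 1.089 -2.574
v 3.3 2.364 -3.763
v 2.488 0.92 -2.66
v 3.535 2.245 -3.746
v 2.722 0.801 -2.643
v 3.767 2.203 -3.63
v 2.955 0.76 -2.527
v 3.944 2.248 -3.44
v 3.132 0.805 -2.337
v 4.026 2.37 -3.221
v 3.213 0.926 -2.118
v -3.432 0.257 -1.525
v -3.08 1.911 -0.799
v -1.867 0.347 -2.488
v -1.515 2.001 -1.762
v -2.805 -0.301 -0.558
v -2.453 1.353 0.168
v -1.24 -0.211 -1.521
v -0.888 1.443 -0.795
v 2.16 3.676 -2.439
v 2.89 3.644 -2.323
v 2.71 4.032 -1.084
v 1.98 4.064 -1.201
v 2.761 4.105 -2.486
v 2.581 4.493 -1.248
v 2.351 4.366 -2.627
v 2.17 4.754 -1.389
v 1.851 4.304 -2.681
v 1.671 4.692 -1.443
v 1.496 3.948 -2.621
v 1.316 4.336 -1.383
v 1.452 3.465 -2.476
v 1.272 3.853 -1.238
v 1.739 3.081 -2.314
v 1.559 3.469 -1.076
v 2.223 2.975 -2.21
v 2.043 3.363 -0.972
v 2.678 3.198 -2.214
v 2.497 3.585 -0.976
f 2 1 5
f 2 5 3
f 3 5 6
f 3 6 4
f 5 1 7
f 5 7 6
f 6 7 8
f 6 8 4
f 7 1 9
f 7 9 8
f 8 9 10
f 8 10 4
f 9 1 11
f 9 11 10
f 10 11 12
f 10 12 4
f 11 1 13
f 11 13 12
f 12 13 14
f 12 14 4
f 13 1 15
f 13 15 14
f 14 15 16
f 14 16 4
f 15 1 17
f 15 17 16
f 16 17 18
f 16 18 4
f 17 1 19
f 17 19 18
f 18 19 20
f 18 20 4
f 19 1 21
f 19 21 20
f 20 21 22
f 20 22 4
f 21 1 23
f 21 23 22
f 22 23 24
f 22 24 4
f 23 1 25
f 23 25 24
f 24 25 26
f 24 26 4
f 25 1 27
f 25 27 26
f 26 27 28
f 26 28 4
f 27 1 2
f 27 2 28
f 28 2 3
f 28 3 4
f 30 32 29
f 33 30 29
f 29 32 31
f 31 33 29
f 30 36 32
f 34 30 33
f 34 36 30
f 32 36 31
f 35 33 31
f 31 36 35
f 35 34 33
f 36 34 35
f 38 37 41
f 38 41 39
f 39 41 42
f 39 42 40
f 41 37 43
f 41 43 42
f 42 43 44
f 42 44 40
f 43 37 45
f 43 45 44
f 44 45 46
f 44 46 40
f 45 37 47
f 45 47 46
f 46 47 48
f 46 48 40
f 47 37 49
f 47 49 48
f 48 49 50
f 48 50 40
f 49 37 51
f 49 51 50
f 50 51 52
f 50 52 40
f 51 37 53
f 51 53 52
f 52 53 54
f 52 54 40
f 53 37 55
f 53 55 54
f 54 55 56
f 54 56 40
f 55 37 38
f 55 38 56
f 56 38 39
f 56 39 40



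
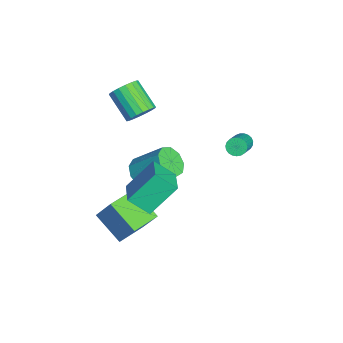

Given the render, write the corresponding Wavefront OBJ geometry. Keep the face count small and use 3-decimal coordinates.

v -1.802 3.245 -1.24
v -1.461 3.227 -1.67
v 0.124 2.717 -0.391
v -0.218 2.735 0.04
v -1.443 3.446 -1.605
v 0.142 2.935 -0.325
v -1.488 3.63 -1.476
v 0.097 3.119 -0.196
v -1.587 3.747 -1.307
v -0.002 3.236 -0.027
v -1.723 3.777 -1.126
v -0.138 3.267 0.154
v -1.873 3.716 -0.964
v -0.288 3.205 0.315
v -2.011 3.573 -0.851
v -0.426 3.063 0.429
v -2.113 3.374 -0.804
v -0.528 2.863 0.475
v -2.161 3.152 -0.833
v -0.576 2.641 0.446
v -2.147 2.946 -0.933
v -0.562 2.436 0.347
v -2.073 2.792 -1.085
v -0.489 2.282 0.195
v -1.953 2.717 -1.264
v -0.368 2.206 0.016
v -1.807 2.733 -1.439
v -0.222 2.222 -0.159
v -1.66 2.837 -1.58
v -0.075 2.327 -0.3
v -1.537 3.012 -1.661
v 0.048 2.502 -0.382
v -0.75 -1.951 -2.295
v -0.16 -2.549 -1.896
v 0.36 -1.106 -0.505
v -0.23 -0.509 -0.905
v 0.139 -2.219 -2.35
v 0.659 -0.776 -0.96
v 0.022 -1.764 -2.779
v 0.542 -0.321 -1.388
v -0.456 -1.396 -2.981
v 0.064 0.046 -1.591
v -1.072 -1.288 -2.863
v -0.552 0.154 -1.472
v -1.537 -1.491 -2.479
v -1.017 -0.048 -1.088
v -1.634 -1.909 -2.009
v -1.114 -0.466 -0.618
v -1.317 -2.346 -1.673
v -0.797 -0.904 -0.283
v -0.735 -2.599 -1.628
v -0.215 -1.157 -0.238
v 1.105 -2.063 -4.941
v -0.161 -3.145 -3.944
v 1.622 -1.343 -3.502
v 0.356 -2.424 -2.506
v 2.304 -3.296 -4.754
v 1.038 -4.377 -3.758
v 2.821 -2.575 -3.316
v 1.555 -3.657 -2.319
v 2.749 -1.877 -0.828
v 2.436 -2.92 0.052
v 2.289 -0.51 0.629
v 1.976 -1.554 1.509
v 4.304 -1.906 -0.309
v 3.991 -2.95 0.571
v 3.844 -0.54 1.148
v 3.531 -1.583 2.028
v -2.14 -1.843 1.23
v -1.633 -1.787 1.898
v -2.913 -2.581 2.937
v -3.42 -2.637 2.27
v -1.822 -1.465 1.91
v -3.102 -2.259 2.949
v -2.075 -1.218 1.788
v -3.355 -2.012 2.827
v -2.34 -1.095 1.555
v -3.62 -1.888 2.594
v -2.566 -1.12 1.258
v -3.846 -1.913 2.297
v -2.707 -1.288 0.955
v -3.987 -2.081 1.995
v -2.736 -1.566 0.707
v -4.016 -2.36 1.747
v -2.647 -1.899 0.563
v -3.927 -2.693 1.602
v -2.458 -2.221 0.551
v -3.738 -3.015 1.59
v -2.205 -2.468 0.673
v -3.485 -3.262 1.712
v -1.94 -2.592 0.906
v -3.22 -3.385 1.945
v -1.714 -2.567 1.203
v -2.994 -3.36 2.242
v -1.573 -2.399 1.505
v -2.853 -3.192 2.545
v -1.544 -2.12 1.753
v -2.824 -2.914 2.793
f 2 1 5
f 2 5 3
f 3 5 6
f 3 6 4
f 5 1 7
f 5 7 6
f 6 7 8
f 6 8 4
f 7 1 9
f 7 9 8
f 8 9 10
f 8 10 4
f 9 1 11
f 9 11 10
f 10 11 12
f 10 12 4
f 11 1 13
f 11 13 12
f 12 13 14
f 12 14 4
f 13 1 15
f 13 15 14
f 14 15 16
f 14 16 4
f 15 1 17
f 15 17 16
f 16 17 18
f 16 18 4
f 17 1 19
f 17 19 18
f 18 19 20
f 18 20 4
f 19 1 21
f 19 21 20
f 20 21 22
f 20 22 4
f 21 1 23
f 21 23 22
f 22 23 24
f 22 24 4
f 23 1 25
f 23 25 24
f 24 25 26
f 24 26 4
f 25 1 27
f 25 27 26
f 26 27 28
f 26 28 4
f 27 1 29
f 27 29 28
f 28 29 30
f 28 30 4
f 29 1 31
f 29 31 30
f 30 31 32
f 30 32 4
f 31 1 2
f 31 2 32
f 32 2 3
f 32 3 4
f 34 33 37
f 34 37 35
f 35 37 38
f 35 38 36
f 37 33 39
f 37 39 38
f 38 39 40
f 38 40 36
f 39 33 41
f 39 41 40
f 40 41 42
f 40 42 36
f 41 33 43
f 41 43 42
f 42 43 44
f 42 44 36
f 43 33 45
f 43 45 44
f 44 45 46
f 44 46 36
f 45 33 47
f 45 47 46
f 46 47 48
f 46 48 36
f 47 33 49
f 47 49 48
f 48 49 50
f 48 50 36
f 49 33 51
f 49 51 50
f 50 51 52
f 50 52 36
f 51 33 34
f 51 34 52
f 52 34 35
f 52 35 36
f 54 56 53
f 57 54 53
f 53 56 55
f 55 57 53
f 54 60 56
f 58 54 57
f 58 60 54
f 56 60 55
f 59 57 55
f 55 60 59
f 59 58 57
f 60 58 59
f 62 64 61
f 65 62 61
f 61 64 63
f 63 65 61
f 62 68 64
f 66 62 65
f 66 68 62
f 64 68 63
f 67 65 63
f 63 68 67
f 67 66 65
f 68 66 67
f 70 69 73
f 70 73 71
f 71 73 74
f 71 74 72
f 73 69 75
f 73 75 74
f 74 75 76
f 74 76 72
f 75 69 77
f 75 77 76
f 76 77 78
f 76 78 72
f 77 69 79
f 77 79 78
f 78 79 80
f 78 80 72
f 79 69 81
f 79 81 80
f 80 81 82
f 80 82 72
f 81 69 83
f 81 83 82
f 82 83 84
f 82 84 72
f 83 69 85
f 83 85 84
f 84 85 86
f 84 86 72
f 85 69 87
f 85 87 86
f 86 87 88
f 86 88 72
f 87 69 89
f 87 89 88
f 88 89 90
f 88 90 72
f 89 69 91
f 89 91 90
f 90 91 92
f 90 92 72
f 91 69 93
f 91 93 92
f 92 93 94
f 92 94 72
f 93 69 95
f 93 95 94
f 94 95 96
f 94 96 72
f 95 69 97
f 95 97 96
f 96 97 98
f 96 98 72
f 97 69 70
f 97 70 98
f 98 70 71
f 98 71 72



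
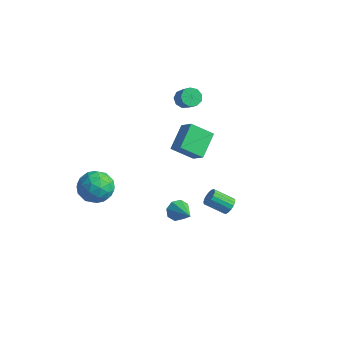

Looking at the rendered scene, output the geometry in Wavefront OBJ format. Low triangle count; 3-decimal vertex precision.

v -2.654 2.572 -0.805
v -1.665 2.373 0.031
v -3.172 4.168 0.189
v -2.183 3.969 1.024
v -1.617 3.531 -1.804
v -0.628 3.332 -0.969
v -2.135 5.127 -0.811
v -1.146 4.928 0.025
v -2.548 -3.197 0.445
v -1.808 -3.892 -0.249
v -4.092 -3.688 -0.711
v -3.352 -4.383 -1.405
v -3.615 -4.725 -0.253
v -2.661 -4.422 0.462
v -3.239 -3.158 -1.422
v -2.285 -2.855 -0.707
v -2.234 -3.869 -1.402
v -2.467 -4.837 -0.68
v -3.433 -2.743 -0.28
v -3.666 -3.711 0.442
v -2.042 -3.501 0.2
v -3.858 -4.079 -1.16
v -4.013 -4.28 -0.482
v -3.577 -4.688 -0.89
v -2.544 -3.812 0.617
v -2.109 -4.221 0.209
v -3.171 -4.711 0.207
v -3.791 -3.359 -1.169
v -3.356 -3.768 -1.577
v -2.323 -2.892 -0.07
v -1.887 -3.3 -0.478
v -2.729 -2.869 -1.167
v -1.858 -3.896 -0.886
v -2.765 -4.185 -1.566
v -2.699 -3.465 -1.576
v -2.138 -3.287 -1.156
v -1.995 -4.465 -0.462
v -2.902 -4.754 -1.141
v -3.057 -4.955 -0.464
v -2.496 -4.777 -0.044
v -2.246 -4.451 -1.14
v -2.998 -2.826 0.181
v -3.905 -3.115 -0.498
v -3.404 -2.803 -0.916
v -2.843 -2.625 -0.496
v -3.135 -3.395 0.606
v -4.042 -3.684 -0.074
v -3.762 -4.293 0.196
v -3.201 -4.115 0.616
v -3.654 -3.129 0.18
v -2.716 3.926 3.196
v -2.242 4.314 2.836
v -1.39 4.021 3.644
v -1.864 3.634 4.004
v -2.463 4.589 3.17
v -1.611 4.297 3.978
v -2.803 4.555 3.515
v -1.951 4.262 4.323
v -3.102 4.226 3.711
v -2.25 3.933 4.519
v -3.22 3.757 3.666
v -2.368 3.465 4.474
v -3.103 3.367 3.401
v -2.251 3.075 4.209
v -2.804 3.239 3.04
v -1.952 2.947 3.848
v -2.464 3.433 2.752
v -1.613 3.14 3.56
v -2.242 3.857 2.672
v -1.391 3.564 3.48
v 3.747 0.736 -1.319
v 4.065 0.859 -0.814
v 3.072 0.147 -0.015
v 2.753 0.024 -0.521
v 3.883 1.086 -0.838
v 2.889 0.374 -0.04
v 3.669 1.232 -0.973
v 2.676 0.52 -0.175
v 3.473 1.265 -1.187
v 2.48 0.553 -0.389
v 3.34 1.177 -1.432
v 2.347 0.465 -0.633
v 3.3 0.987 -1.65
v 2.307 0.275 -0.852
v 3.362 0.74 -1.793
v 2.369 0.028 -0.994
v 3.513 0.492 -1.827
v 2.519 -0.22 -1.029
v 3.717 0.3 -1.745
v 2.723 -0.412 -0.946
v 3.927 0.208 -1.566
v 2.934 -0.504 -0.767
v 4.097 0.236 -1.329
v 3.103 -0.476 -0.531
v 4.186 0.38 -1.091
v 3.193 -0.332 -0.292
v 4.174 0.604 -0.905
v 3.181 -0.108 -0.106
v 0.89 -0.692 -2.528
v 1.269 -0.579 -3.2
v 2.39 -1.248 -1.772
v 1.273 -0.095 -2.851
v 1.053 0.04 -2.313
v 0.736 -0.254 -1.901
v 0.51 -0.804 -1.856
v 0.506 -1.289 -2.205
v 0.726 -1.424 -2.743
v 1.043 -1.13 -3.155
f 2 4 1
f 5 2 1
f 1 4 3
f 3 5 1
f 2 8 4
f 6 2 5
f 6 8 2
f 4 8 3
f 7 5 3
f 3 8 7
f 7 6 5
f 8 6 7
f 9 46 25
f 46 20 49
f 25 49 14
f 46 49 25
f 9 25 21
f 25 14 26
f 21 26 10
f 25 26 21
f 9 21 30
f 21 10 31
f 30 31 16
f 21 31 30
f 9 30 42
f 30 16 45
f 42 45 19
f 30 45 42
f 9 42 46
f 42 19 50
f 46 50 20
f 42 50 46
f 10 26 37
f 26 14 40
f 37 40 18
f 26 40 37
f 14 49 27
f 49 20 48
f 27 48 13
f 49 48 27
f 20 50 47
f 50 19 43
f 47 43 11
f 50 43 47
f 19 45 44
f 45 16 32
f 44 32 15
f 45 32 44
f 16 31 36
f 31 10 33
f 36 33 17
f 31 33 36
f 12 38 24
f 38 18 39
f 24 39 13
f 38 39 24
f 12 24 22
f 24 13 23
f 22 23 11
f 24 23 22
f 12 22 29
f 22 11 28
f 29 28 15
f 22 28 29
f 12 29 34
f 29 15 35
f 34 35 17
f 29 35 34
f 12 34 38
f 34 17 41
f 38 41 18
f 34 41 38
f 13 39 27
f 39 18 40
f 27 40 14
f 39 40 27
f 11 23 47
f 23 13 48
f 47 48 20
f 23 48 47
f 15 28 44
f 28 11 43
f 44 43 19
f 28 43 44
f 17 35 36
f 35 15 32
f 36 32 16
f 35 32 36
f 18 41 37
f 41 17 33
f 37 33 10
f 41 33 37
f 52 51 55
f 52 55 53
f 53 55 56
f 53 56 54
f 55 51 57
f 55 57 56
f 56 57 58
f 56 58 54
f 57 51 59
f 57 59 58
f 58 59 60
f 58 60 54
f 59 51 61
f 59 61 60
f 60 61 62
f 60 62 54
f 61 51 63
f 61 63 62
f 62 63 64
f 62 64 54
f 63 51 65
f 63 65 64
f 64 65 66
f 64 66 54
f 65 51 67
f 65 67 66
f 66 67 68
f 66 68 54
f 67 51 69
f 67 69 68
f 68 69 70
f 68 70 54
f 69 51 52
f 69 52 70
f 70 52 53
f 70 53 54
f 72 71 75
f 72 75 73
f 73 75 76
f 73 76 74
f 75 71 77
f 75 77 76
f 76 77 78
f 76 78 74
f 77 71 79
f 77 79 78
f 78 79 80
f 78 80 74
f 79 71 81
f 79 81 80
f 80 81 82
f 80 82 74
f 81 71 83
f 81 83 82
f 82 83 84
f 82 84 74
f 83 71 85
f 83 85 84
f 84 85 86
f 84 86 74
f 85 71 87
f 85 87 86
f 86 87 88
f 86 88 74
f 87 71 89
f 87 89 88
f 88 89 90
f 88 90 74
f 89 71 91
f 89 91 90
f 90 91 92
f 90 92 74
f 91 71 93
f 91 93 92
f 92 93 94
f 92 94 74
f 93 71 95
f 93 95 94
f 94 95 96
f 94 96 74
f 95 71 97
f 95 97 96
f 96 97 98
f 96 98 74
f 97 71 72
f 97 72 98
f 98 72 73
f 98 73 74
f 100 99 102
f 100 102 101
f 102 99 103
f 102 103 101
f 103 99 104
f 103 104 101
f 104 99 105
f 104 105 101
f 105 99 106
f 105 106 101
f 106 99 107
f 106 107 101
f 107 99 108
f 107 108 101
f 108 99 100
f 108 100 101



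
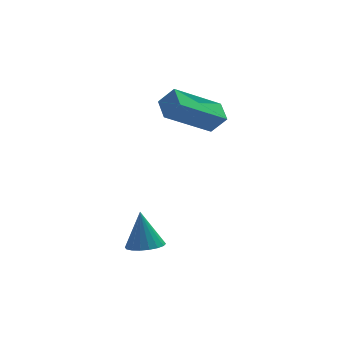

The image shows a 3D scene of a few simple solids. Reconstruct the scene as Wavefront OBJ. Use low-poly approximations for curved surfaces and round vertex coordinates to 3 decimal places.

v -1.423 -0.449 3.541
v -1.45 0.422 3.836
v 0.347 0.014 2.337
v 0.319 0.885 2.632
v -0.899 -0.665 4.228
v -0.927 0.206 4.523
v 0.87 -0.202 3.024
v 0.843 0.669 3.319
v -2.652 -3.291 -0.955
v -2.119 -2.872 -1.079
v -2.728 -2.789 0.415
v -2.36 -2.699 -1.155
v -2.66 -2.643 -1.192
v -2.958 -2.716 -1.182
v -3.196 -2.903 -1.127
v -3.326 -3.166 -1.037
v -3.322 -3.454 -0.932
v -3.186 -3.71 -0.83
v -2.944 -3.883 -0.754
v -2.644 -3.939 -0.717
v -2.346 -3.866 -0.727
v -2.108 -3.679 -0.782
v -1.979 -3.416 -0.872
v -1.982 -3.127 -0.977
f 2 4 1
f 5 2 1
f 1 4 3
f 3 5 1
f 2 8 4
f 6 2 5
f 6 8 2
f 4 8 3
f 7 5 3
f 3 8 7
f 7 6 5
f 8 6 7
f 10 9 12
f 10 12 11
f 12 9 13
f 12 13 11
f 13 9 14
f 13 14 11
f 14 9 15
f 14 15 11
f 15 9 16
f 15 16 11
f 16 9 17
f 16 17 11
f 17 9 18
f 17 18 11
f 18 9 19
f 18 19 11
f 19 9 20
f 19 20 11
f 20 9 21
f 20 21 11
f 21 9 22
f 21 22 11
f 22 9 23
f 22 23 11
f 23 9 24
f 23 24 11
f 24 9 10
f 24 10 11



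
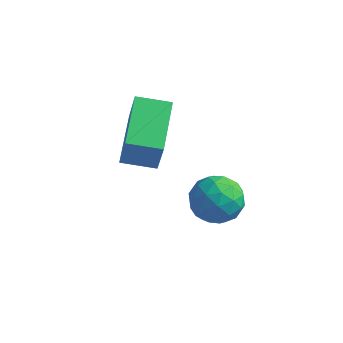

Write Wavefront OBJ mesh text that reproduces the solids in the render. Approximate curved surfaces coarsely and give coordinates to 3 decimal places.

v -3.398 -0.804 -1.049
v -3.014 -1.088 0.267
v -4.067 0.863 -0.495
v -3.683 0.579 0.821
v -2.397 -0.339 -1.241
v -2.013 -0.623 0.075
v -3.066 1.328 -0.687
v -2.682 1.044 0.629
v -1.986 1.018 -3.283
v -1.45 1.264 -3.968
v -0.81 0.656 -2.492
v -0.274 0.902 -3.177
v -0.737 1.528 -2.718
v -1.464 1.752 -3.207
v -0.796 0.168 -3.253
v -1.523 0.392 -3.742
v -0.714 0.738 -3.949
v -0.677 1.579 -3.619
v -1.583 0.341 -2.841
v -1.546 1.182 -2.511
v -1.821 1.173 -3.695
v -0.439 0.747 -2.765
v -0.711 1.116 -2.495
v -0.395 1.26 -2.898
v -1.829 1.46 -3.248
v -1.514 1.604 -3.651
v -1.095 1.76 -2.916
v -0.746 0.316 -2.809
v -0.431 0.46 -3.212
v -1.865 0.66 -3.562
v -1.549 0.804 -3.965
v -1.165 0.16 -3.544
v -1.074 1.008 -4.087
v -0.382 0.795 -3.622
v -0.69 0.364 -3.666
v -1.117 0.495 -3.954
v -1.052 1.502 -3.893
v -0.361 1.29 -3.428
v -0.633 1.658 -3.158
v -1.06 1.79 -3.446
v -0.62 1.193 -3.882
v -1.899 0.63 -3.032
v -1.208 0.418 -2.567
v -1.2 0.13 -3.014
v -1.627 0.262 -3.302
v -1.878 1.125 -2.838
v -1.186 0.912 -2.373
v -1.143 1.425 -2.506
v -1.57 1.556 -2.794
v -1.64 0.727 -2.578
f 2 4 1
f 5 2 1
f 1 4 3
f 3 5 1
f 2 8 4
f 6 2 5
f 6 8 2
f 4 8 3
f 7 5 3
f 3 8 7
f 7 6 5
f 8 6 7
f 9 46 25
f 46 20 49
f 25 49 14
f 46 49 25
f 9 25 21
f 25 14 26
f 21 26 10
f 25 26 21
f 9 21 30
f 21 10 31
f 30 31 16
f 21 31 30
f 9 30 42
f 30 16 45
f 42 45 19
f 30 45 42
f 9 42 46
f 42 19 50
f 46 50 20
f 42 50 46
f 10 26 37
f 26 14 40
f 37 40 18
f 26 40 37
f 14 49 27
f 49 20 48
f 27 48 13
f 49 48 27
f 20 50 47
f 50 19 43
f 47 43 11
f 50 43 47
f 19 45 44
f 45 16 32
f 44 32 15
f 45 32 44
f 16 31 36
f 31 10 33
f 36 33 17
f 31 33 36
f 12 38 24
f 38 18 39
f 24 39 13
f 38 39 24
f 12 24 22
f 24 13 23
f 22 23 11
f 24 23 22
f 12 22 29
f 22 11 28
f 29 28 15
f 22 28 29
f 12 29 34
f 29 15 35
f 34 35 17
f 29 35 34
f 12 34 38
f 34 17 41
f 38 41 18
f 34 41 38
f 13 39 27
f 39 18 40
f 27 40 14
f 39 40 27
f 11 23 47
f 23 13 48
f 47 48 20
f 23 48 47
f 15 28 44
f 28 11 43
f 44 43 19
f 28 43 44
f 17 35 36
f 35 15 32
f 36 32 16
f 35 32 36
f 18 41 37
f 41 17 33
f 37 33 10
f 41 33 37



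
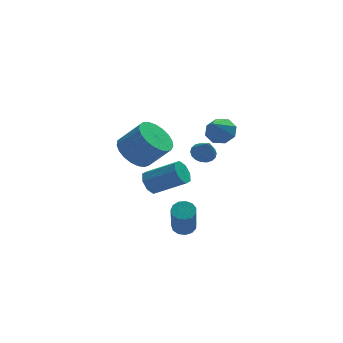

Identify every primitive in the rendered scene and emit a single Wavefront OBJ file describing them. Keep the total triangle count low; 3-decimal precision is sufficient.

v 0.509 -0.512 -4.306
v 1.133 -0.54 -4.224
v 0.855 -1.497 -2.433
v 0.231 -1.468 -2.514
v 1.027 -0.235 -4.078
v 0.749 -1.192 -2.286
v 0.757 -0.017 -4.003
v 0.478 -0.974 -2.212
v 0.408 0.043 -4.025
v 0.129 -0.913 -2.234
v 0.091 -0.072 -4.136
v -0.188 -1.029 -2.345
v -0.093 -0.327 -4.301
v -0.372 -1.284 -2.509
v -0.086 -0.641 -4.467
v -0.364 -1.598 -2.676
v 0.11 -0.913 -4.582
v -0.168 -1.87 -2.791
v 0.433 -1.058 -4.61
v 0.155 -2.015 -2.818
v 0.78 -1.03 -4.54
v 0.502 -1.986 -2.749
v 1.041 -0.837 -4.397
v 0.763 -1.793 -2.605
v 2.843 1.141 1.208
v 3.345 1.469 1.781
v 2.117 0.179 2.392
v 2.804 1.796 1.716
v 2.286 1.74 1.353
v 2.094 1.333 0.905
v 2.34 0.813 0.634
v 2.881 0.486 0.699
v 3.399 0.543 1.062
v 3.591 0.95 1.51
v -2.104 -0.974 1.689
v -1.311 -1.13 0.988
v -0.323 -1.602 2.209
v -1.116 -1.446 2.911
v -1.25 -0.704 1.103
v -0.263 -1.176 2.324
v -1.337 -0.326 1.32
v -0.349 -0.797 2.541
v -1.557 -0.059 1.6
v -0.569 -0.531 2.822
v -1.871 0.05 1.896
v -0.883 -0.422 3.117
v -2.225 -0.019 2.157
v -1.237 -0.491 3.378
v -2.558 -0.253 2.336
v -1.571 -0.725 3.557
v -2.813 -0.611 2.404
v -1.825 -1.083 3.625
v -2.945 -1.032 2.348
v -1.958 -1.504 3.569
v -2.932 -1.443 2.178
v -1.944 -1.915 3.399
v -2.776 -1.773 1.924
v -1.788 -2.245 3.145
v -2.503 -1.965 1.629
v -1.515 -2.437 2.85
v -2.161 -1.985 1.345
v -1.173 -2.457 2.566
v -1.81 -1.831 1.12
v -0.822 -2.303 2.341
v -1.509 -1.528 0.994
v -0.521 -2 2.215
v -0.364 2.833 -3.078
v 0.121 3.215 -3.503
v 1.629 2.43 -2.488
v 1.144 2.047 -2.062
v -0.04 3.508 -3.036
v 1.468 2.723 -2.021
v -0.391 3.405 -2.594
v 1.117 2.62 -1.579
v -0.726 2.967 -2.435
v 0.781 2.182 -1.42
v -0.849 2.45 -2.652
v 0.659 1.665 -1.637
v -0.688 2.157 -3.119
v 0.82 1.372 -2.104
v -0.337 2.26 -3.561
v 1.171 1.475 -2.546
v -0.001 2.698 -3.72
v 1.506 1.913 -2.705
v 0.995 -2.22 1.902
v 1.503 -2.523 1.658
v 1.085 -2.92 2.958
v 1.621 -2.303 1.794
v 1.614 -2.065 1.952
v 1.485 -1.859 2.1
v 1.259 -1.724 2.208
v 0.981 -1.687 2.256
v 0.705 -1.756 2.234
v 0.487 -1.917 2.146
v 0.37 -2.138 2.01
v 0.376 -2.375 1.852
v 0.505 -2.582 1.704
v 0.731 -2.717 1.596
v 1.01 -2.753 1.548
v 1.285 -2.684 1.57
f 2 1 5
f 2 5 3
f 3 5 6
f 3 6 4
f 5 1 7
f 5 7 6
f 6 7 8
f 6 8 4
f 7 1 9
f 7 9 8
f 8 9 10
f 8 10 4
f 9 1 11
f 9 11 10
f 10 11 12
f 10 12 4
f 11 1 13
f 11 13 12
f 12 13 14
f 12 14 4
f 13 1 15
f 13 15 14
f 14 15 16
f 14 16 4
f 15 1 17
f 15 17 16
f 16 17 18
f 16 18 4
f 17 1 19
f 17 19 18
f 18 19 20
f 18 20 4
f 19 1 21
f 19 21 20
f 20 21 22
f 20 22 4
f 21 1 23
f 21 23 22
f 22 23 24
f 22 24 4
f 23 1 2
f 23 2 24
f 24 2 3
f 24 3 4
f 26 25 28
f 26 28 27
f 28 25 29
f 28 29 27
f 29 25 30
f 29 30 27
f 30 25 31
f 30 31 27
f 31 25 32
f 31 32 27
f 32 25 33
f 32 33 27
f 33 25 34
f 33 34 27
f 34 25 26
f 34 26 27
f 36 35 39
f 36 39 37
f 37 39 40
f 37 40 38
f 39 35 41
f 39 41 40
f 40 41 42
f 40 42 38
f 41 35 43
f 41 43 42
f 42 43 44
f 42 44 38
f 43 35 45
f 43 45 44
f 44 45 46
f 44 46 38
f 45 35 47
f 45 47 46
f 46 47 48
f 46 48 38
f 47 35 49
f 47 49 48
f 48 49 50
f 48 50 38
f 49 35 51
f 49 51 50
f 50 51 52
f 50 52 38
f 51 35 53
f 51 53 52
f 52 53 54
f 52 54 38
f 53 35 55
f 53 55 54
f 54 55 56
f 54 56 38
f 55 35 57
f 55 57 56
f 56 57 58
f 56 58 38
f 57 35 59
f 57 59 58
f 58 59 60
f 58 60 38
f 59 35 61
f 59 61 60
f 60 61 62
f 60 62 38
f 61 35 63
f 61 63 62
f 62 63 64
f 62 64 38
f 63 35 65
f 63 65 64
f 64 65 66
f 64 66 38
f 65 35 36
f 65 36 66
f 66 36 37
f 66 37 38
f 68 67 71
f 68 71 69
f 69 71 72
f 69 72 70
f 71 67 73
f 71 73 72
f 72 73 74
f 72 74 70
f 73 67 75
f 73 75 74
f 74 75 76
f 74 76 70
f 75 67 77
f 75 77 76
f 76 77 78
f 76 78 70
f 77 67 79
f 77 79 78
f 78 79 80
f 78 80 70
f 79 67 81
f 79 81 80
f 80 81 82
f 80 82 70
f 81 67 83
f 81 83 82
f 82 83 84
f 82 84 70
f 83 67 68
f 83 68 84
f 84 68 69
f 84 69 70
f 86 85 88
f 86 88 87
f 88 85 89
f 88 89 87
f 89 85 90
f 89 90 87
f 90 85 91
f 90 91 87
f 91 85 92
f 91 92 87
f 92 85 93
f 92 93 87
f 93 85 94
f 93 94 87
f 94 85 95
f 94 95 87
f 95 85 96
f 95 96 87
f 96 85 97
f 96 97 87
f 97 85 98
f 97 98 87
f 98 85 99
f 98 99 87
f 99 85 100
f 99 100 87
f 100 85 86
f 100 86 87



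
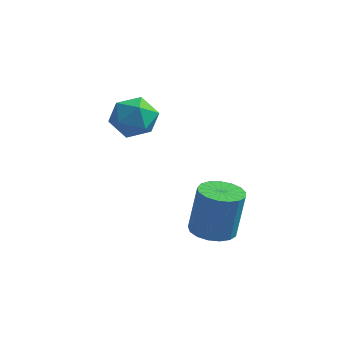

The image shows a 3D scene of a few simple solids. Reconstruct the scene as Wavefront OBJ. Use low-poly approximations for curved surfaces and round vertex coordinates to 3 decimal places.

v -1.079 1.531 3.728
v -0.747 1.023 3.35
v -1.593 0.717 4.37
v -1.261 0.209 3.992
v -0.885 0.631 4.43
v -0.568 1.135 4.033
v -1.772 0.605 3.687
v -1.455 1.109 3.29
v -1.176 0.451 3.324
v -0.628 0.467 3.783
v -1.712 1.273 3.937
v -1.164 1.289 4.396
v 1.709 -0.473 1.216
v 2.288 -0.693 1.178
v 2.449 -0.507 2.566
v 1.871 -0.287 2.604
v 2.32 -0.401 1.135
v 2.481 -0.215 2.523
v 2.212 -0.126 1.111
v 2.373 0.061 2.499
v 1.989 0.07 1.11
v 2.15 0.256 2.499
v 1.702 0.141 1.134
v 1.863 0.328 2.522
v 1.416 0.072 1.177
v 1.578 0.258 2.565
v 1.198 -0.122 1.228
v 1.36 0.064 2.617
v 1.097 -0.397 1.277
v 1.258 -0.211 2.665
v 1.136 -0.689 1.312
v 1.298 -0.503 2.7
v 1.306 -0.932 1.324
v 1.468 -0.746 2.713
v 1.569 -1.069 1.312
v 1.731 -0.883 2.7
v 1.864 -1.07 1.278
v 2.025 -0.884 2.666
v 2.123 -0.934 1.23
v 2.285 -0.748 2.618
f 1 12 6
f 1 6 2
f 1 2 8
f 1 8 11
f 1 11 12
f 2 6 10
f 6 12 5
f 12 11 3
f 11 8 7
f 8 2 9
f 4 10 5
f 4 5 3
f 4 3 7
f 4 7 9
f 4 9 10
f 5 10 6
f 3 5 12
f 7 3 11
f 9 7 8
f 10 9 2
f 14 13 17
f 14 17 15
f 15 17 18
f 15 18 16
f 17 13 19
f 17 19 18
f 18 19 20
f 18 20 16
f 19 13 21
f 19 21 20
f 20 21 22
f 20 22 16
f 21 13 23
f 21 23 22
f 22 23 24
f 22 24 16
f 23 13 25
f 23 25 24
f 24 25 26
f 24 26 16
f 25 13 27
f 25 27 26
f 26 27 28
f 26 28 16
f 27 13 29
f 27 29 28
f 28 29 30
f 28 30 16
f 29 13 31
f 29 31 30
f 30 31 32
f 30 32 16
f 31 13 33
f 31 33 32
f 32 33 34
f 32 34 16
f 33 13 35
f 33 35 34
f 34 35 36
f 34 36 16
f 35 13 37
f 35 37 36
f 36 37 38
f 36 38 16
f 37 13 39
f 37 39 38
f 38 39 40
f 38 40 16
f 39 13 14
f 39 14 40
f 40 14 15
f 40 15 16



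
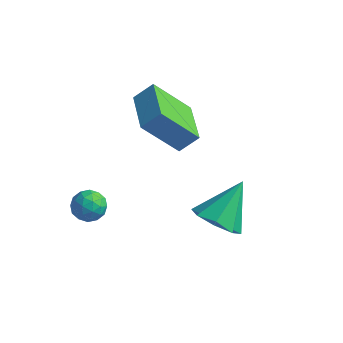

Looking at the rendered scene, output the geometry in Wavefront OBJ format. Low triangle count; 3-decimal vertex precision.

v 0.914 -1.299 -0.449
v 1.385 -0.696 -1.154
v 1.246 0.079 0.949
v 0.603 -0.556 -1.107
v 0.003 -0.851 -0.674
v -0.063 -1.408 -0.11
v 0.444 -1.901 0.256
v 1.226 -2.041 0.209
v 1.826 -1.746 -0.224
v 1.891 -1.189 -0.788
v -3.932 0.979 2.724
v -3.36 1.486 3.4
v -2.778 1.797 1.132
v -2.206 2.305 1.807
v -2.674 -0.585 2.833
v -2.102 -0.077 3.508
v -1.52 0.234 1.24
v -0.948 0.741 1.916
v -3.761 -2.155 -0.645
v -3.444 -2.34 -0.019
v -3.756 -3.28 -0.981
v -3.439 -3.465 -0.355
v -4.126 -3.233 -0.358
v -4.13 -2.538 -0.151
v -3.07 -3.082 -0.849
v -3.074 -2.387 -0.642
v -3.017 -2.913 -0.145
v -3.67 -3.007 0.158
v -3.53 -2.613 -1.158
v -4.183 -2.707 -0.855
v -3.603 -2.149 -0.303
v -3.597 -3.471 -0.697
v -4.001 -3.335 -0.699
v -3.814 -3.444 -0.332
v -4.006 -2.265 -0.38
v -3.82 -2.374 -0.012
v -4.221 -2.899 -0.212
v -3.38 -3.246 -0.988
v -3.194 -3.355 -0.62
v -3.386 -2.176 -0.668
v -3.199 -2.285 -0.301
v -2.979 -2.721 -0.788
v -3.166 -2.594 -0.009
v -3.162 -3.255 -0.206
v -2.946 -3.03 -0.497
v -2.948 -2.622 -0.375
v -3.549 -2.649 0.169
v -3.546 -3.311 -0.028
v -3.95 -3.174 -0.03
v -3.952 -2.766 0.092
v -3.298 -2.986 0.095
v -3.654 -2.309 -0.972
v -3.651 -2.971 -1.169
v -3.248 -2.854 -1.092
v -3.25 -2.446 -0.97
v -4.038 -2.365 -0.794
v -4.034 -3.026 -0.991
v -4.252 -2.998 -0.625
v -4.254 -2.59 -0.503
v -3.902 -2.634 -1.095
f 2 1 4
f 2 4 3
f 4 1 5
f 4 5 3
f 5 1 6
f 5 6 3
f 6 1 7
f 6 7 3
f 7 1 8
f 7 8 3
f 8 1 9
f 8 9 3
f 9 1 10
f 9 10 3
f 10 1 2
f 10 2 3
f 12 14 11
f 15 12 11
f 11 14 13
f 13 15 11
f 12 18 14
f 16 12 15
f 16 18 12
f 14 18 13
f 17 15 13
f 13 18 17
f 17 16 15
f 18 16 17
f 19 56 35
f 56 30 59
f 35 59 24
f 56 59 35
f 19 35 31
f 35 24 36
f 31 36 20
f 35 36 31
f 19 31 40
f 31 20 41
f 40 41 26
f 31 41 40
f 19 40 52
f 40 26 55
f 52 55 29
f 40 55 52
f 19 52 56
f 52 29 60
f 56 60 30
f 52 60 56
f 20 36 47
f 36 24 50
f 47 50 28
f 36 50 47
f 24 59 37
f 59 30 58
f 37 58 23
f 59 58 37
f 30 60 57
f 60 29 53
f 57 53 21
f 60 53 57
f 29 55 54
f 55 26 42
f 54 42 25
f 55 42 54
f 26 41 46
f 41 20 43
f 46 43 27
f 41 43 46
f 22 48 34
f 48 28 49
f 34 49 23
f 48 49 34
f 22 34 32
f 34 23 33
f 32 33 21
f 34 33 32
f 22 32 39
f 32 21 38
f 39 38 25
f 32 38 39
f 22 39 44
f 39 25 45
f 44 45 27
f 39 45 44
f 22 44 48
f 44 27 51
f 48 51 28
f 44 51 48
f 23 49 37
f 49 28 50
f 37 50 24
f 49 50 37
f 21 33 57
f 33 23 58
f 57 58 30
f 33 58 57
f 25 38 54
f 38 21 53
f 54 53 29
f 38 53 54
f 27 45 46
f 45 25 42
f 46 42 26
f 45 42 46
f 28 51 47
f 51 27 43
f 47 43 20
f 51 43 47

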